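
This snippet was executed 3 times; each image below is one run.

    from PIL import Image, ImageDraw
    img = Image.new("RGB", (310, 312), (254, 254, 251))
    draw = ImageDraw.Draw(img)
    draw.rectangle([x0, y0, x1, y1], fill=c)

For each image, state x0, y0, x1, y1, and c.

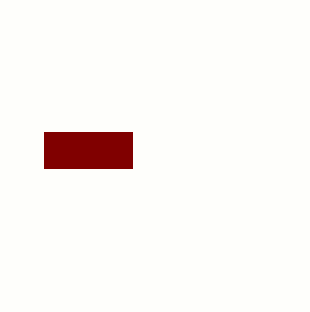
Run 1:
x0 = 44; y0 = 132; x1 = 132; y1 = 168; c = 'maroon'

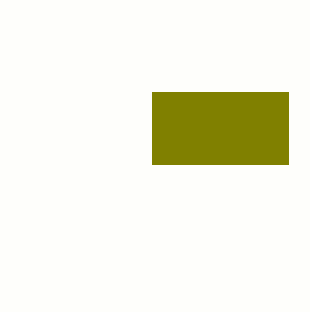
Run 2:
x0 = 152
y0 = 92
x1 = 288
y1 = 164
c = 'olive'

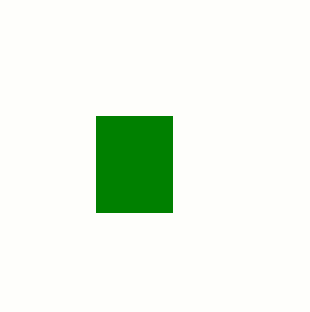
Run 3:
x0 = 96; y0 = 116; x1 = 172; y1 = 212; c = 'green'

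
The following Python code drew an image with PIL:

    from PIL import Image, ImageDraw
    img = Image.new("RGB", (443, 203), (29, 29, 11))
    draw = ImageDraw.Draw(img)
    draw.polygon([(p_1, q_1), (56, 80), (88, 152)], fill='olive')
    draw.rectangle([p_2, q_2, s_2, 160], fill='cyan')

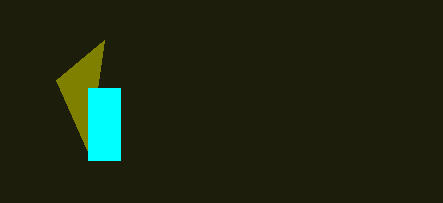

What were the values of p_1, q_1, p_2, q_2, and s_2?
p_1 = 104; q_1 = 40; p_2 = 88; q_2 = 88; s_2 = 120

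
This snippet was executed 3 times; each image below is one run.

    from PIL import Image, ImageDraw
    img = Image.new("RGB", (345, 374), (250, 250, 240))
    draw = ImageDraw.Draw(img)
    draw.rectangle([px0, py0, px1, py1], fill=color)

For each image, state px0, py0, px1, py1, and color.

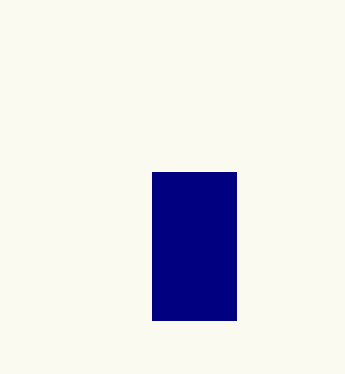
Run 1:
px0 = 152
py0 = 172
px1 = 236
py1 = 320
color = 'navy'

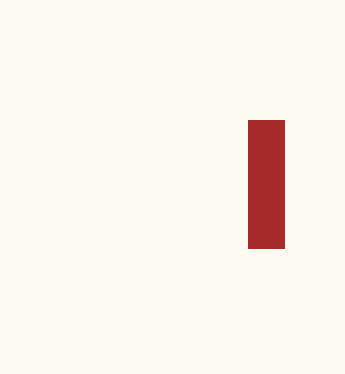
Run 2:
px0 = 248
py0 = 120
px1 = 284
py1 = 248
color = 'brown'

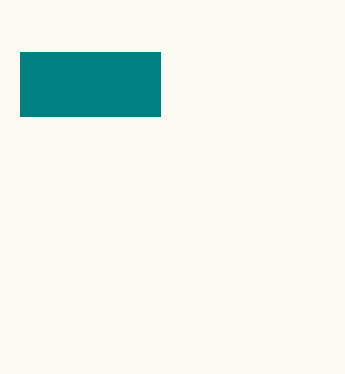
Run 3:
px0 = 20
py0 = 52
px1 = 160
py1 = 116
color = 'teal'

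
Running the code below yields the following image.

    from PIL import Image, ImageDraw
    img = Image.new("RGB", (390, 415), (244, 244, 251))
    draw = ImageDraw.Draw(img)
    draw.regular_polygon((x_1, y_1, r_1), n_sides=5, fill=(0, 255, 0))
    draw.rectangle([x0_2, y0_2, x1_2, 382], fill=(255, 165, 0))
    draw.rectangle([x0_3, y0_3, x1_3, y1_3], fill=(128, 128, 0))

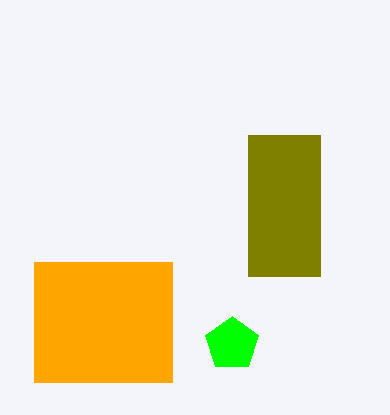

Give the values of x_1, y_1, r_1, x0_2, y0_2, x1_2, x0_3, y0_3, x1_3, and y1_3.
x_1 = 232
y_1 = 344
r_1 = 28
x0_2 = 34
y0_2 = 262
x1_2 = 172
x0_3 = 248
y0_3 = 135
x1_3 = 320
y1_3 = 276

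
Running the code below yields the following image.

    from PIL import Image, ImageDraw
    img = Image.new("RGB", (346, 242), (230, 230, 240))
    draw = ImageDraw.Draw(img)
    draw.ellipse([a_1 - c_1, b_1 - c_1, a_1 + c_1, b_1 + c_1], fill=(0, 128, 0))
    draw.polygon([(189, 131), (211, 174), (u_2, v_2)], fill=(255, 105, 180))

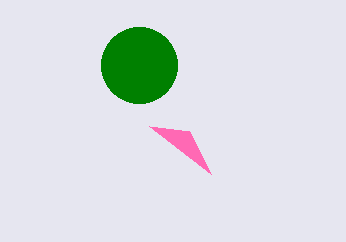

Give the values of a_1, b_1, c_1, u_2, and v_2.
a_1 = 139
b_1 = 65
c_1 = 38
u_2 = 149
v_2 = 126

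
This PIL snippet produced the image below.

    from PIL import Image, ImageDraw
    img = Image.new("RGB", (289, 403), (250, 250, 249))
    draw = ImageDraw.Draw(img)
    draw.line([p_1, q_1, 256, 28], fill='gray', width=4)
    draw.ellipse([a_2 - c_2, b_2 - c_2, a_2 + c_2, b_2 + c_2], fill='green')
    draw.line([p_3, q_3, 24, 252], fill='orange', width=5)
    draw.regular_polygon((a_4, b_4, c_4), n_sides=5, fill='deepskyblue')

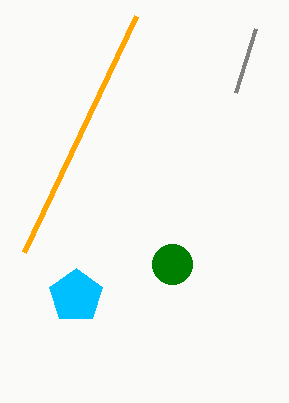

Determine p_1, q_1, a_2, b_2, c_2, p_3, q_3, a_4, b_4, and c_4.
p_1 = 236
q_1 = 92
a_2 = 172
b_2 = 264
c_2 = 20
p_3 = 136
q_3 = 16
a_4 = 76
b_4 = 296
c_4 = 28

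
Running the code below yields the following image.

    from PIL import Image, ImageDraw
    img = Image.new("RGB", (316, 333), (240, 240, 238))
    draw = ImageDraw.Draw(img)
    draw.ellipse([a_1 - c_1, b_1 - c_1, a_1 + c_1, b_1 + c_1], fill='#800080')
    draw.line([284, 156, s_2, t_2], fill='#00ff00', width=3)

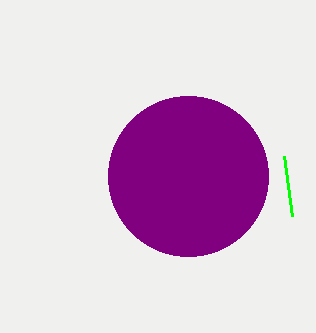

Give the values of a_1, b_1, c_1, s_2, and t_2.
a_1 = 188; b_1 = 176; c_1 = 80; s_2 = 292; t_2 = 216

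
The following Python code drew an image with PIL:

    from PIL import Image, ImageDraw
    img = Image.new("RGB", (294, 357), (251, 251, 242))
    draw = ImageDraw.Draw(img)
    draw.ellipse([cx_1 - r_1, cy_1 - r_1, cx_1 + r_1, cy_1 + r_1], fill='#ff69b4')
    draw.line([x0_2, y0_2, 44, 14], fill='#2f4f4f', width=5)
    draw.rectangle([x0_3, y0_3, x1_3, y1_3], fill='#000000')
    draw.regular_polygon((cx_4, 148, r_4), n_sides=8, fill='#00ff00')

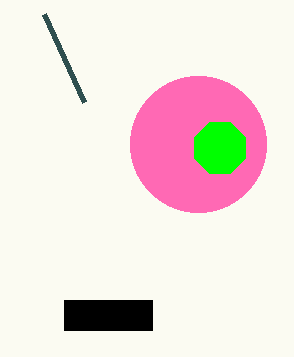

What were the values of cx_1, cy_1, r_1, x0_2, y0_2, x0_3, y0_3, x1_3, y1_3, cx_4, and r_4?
cx_1 = 198, cy_1 = 144, r_1 = 68, x0_2 = 84, y0_2 = 102, x0_3 = 64, y0_3 = 300, x1_3 = 152, y1_3 = 330, cx_4 = 220, r_4 = 28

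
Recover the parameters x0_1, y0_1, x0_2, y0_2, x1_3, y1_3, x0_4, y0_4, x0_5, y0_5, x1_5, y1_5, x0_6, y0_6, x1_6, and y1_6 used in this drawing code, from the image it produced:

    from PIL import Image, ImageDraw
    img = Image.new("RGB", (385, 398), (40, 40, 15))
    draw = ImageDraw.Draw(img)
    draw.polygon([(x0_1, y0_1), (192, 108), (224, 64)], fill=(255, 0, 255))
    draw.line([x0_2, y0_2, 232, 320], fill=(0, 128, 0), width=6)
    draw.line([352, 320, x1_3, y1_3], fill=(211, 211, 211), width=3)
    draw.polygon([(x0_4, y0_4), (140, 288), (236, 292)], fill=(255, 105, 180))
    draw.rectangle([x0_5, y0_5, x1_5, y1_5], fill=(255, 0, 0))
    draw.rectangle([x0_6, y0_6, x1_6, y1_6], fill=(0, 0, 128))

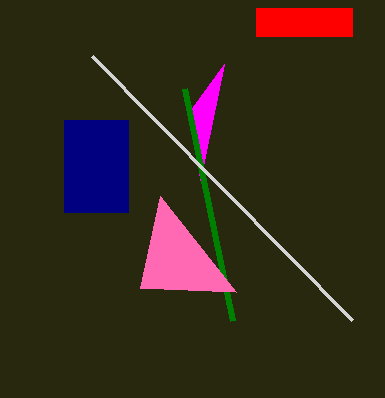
x0_1 = 200
y0_1 = 180
x0_2 = 184
y0_2 = 88
x1_3 = 92
y1_3 = 56
x0_4 = 160
y0_4 = 196
x0_5 = 256
y0_5 = 8
x1_5 = 352
y1_5 = 36
x0_6 = 64
y0_6 = 120
x1_6 = 128
y1_6 = 212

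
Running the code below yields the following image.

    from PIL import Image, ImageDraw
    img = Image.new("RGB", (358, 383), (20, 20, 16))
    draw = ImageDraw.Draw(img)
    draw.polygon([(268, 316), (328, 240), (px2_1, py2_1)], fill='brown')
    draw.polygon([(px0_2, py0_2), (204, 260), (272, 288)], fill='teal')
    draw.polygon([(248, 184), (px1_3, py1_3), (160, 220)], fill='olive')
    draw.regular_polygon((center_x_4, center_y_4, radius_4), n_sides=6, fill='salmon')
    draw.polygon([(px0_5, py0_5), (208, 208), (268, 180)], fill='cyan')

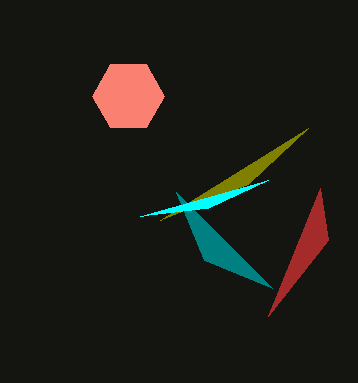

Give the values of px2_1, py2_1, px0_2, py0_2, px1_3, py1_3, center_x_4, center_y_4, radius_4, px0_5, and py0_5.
px2_1 = 320
py2_1 = 188
px0_2 = 176
py0_2 = 192
px1_3 = 308
py1_3 = 128
center_x_4 = 128
center_y_4 = 96
radius_4 = 36
px0_5 = 140
py0_5 = 216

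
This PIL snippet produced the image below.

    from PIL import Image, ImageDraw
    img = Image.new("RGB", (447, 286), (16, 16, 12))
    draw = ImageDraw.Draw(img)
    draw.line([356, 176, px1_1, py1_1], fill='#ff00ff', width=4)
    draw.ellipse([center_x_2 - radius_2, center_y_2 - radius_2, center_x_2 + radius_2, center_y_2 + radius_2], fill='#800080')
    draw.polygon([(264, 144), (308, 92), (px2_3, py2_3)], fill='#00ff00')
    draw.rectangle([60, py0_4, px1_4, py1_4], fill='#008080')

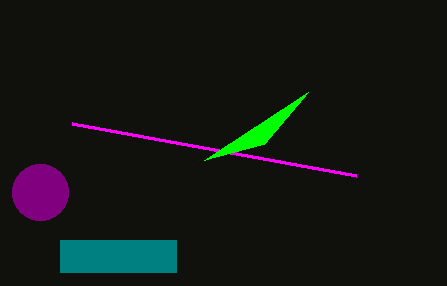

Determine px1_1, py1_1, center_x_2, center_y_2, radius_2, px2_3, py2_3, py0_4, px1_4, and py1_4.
px1_1 = 72, py1_1 = 124, center_x_2 = 40, center_y_2 = 192, radius_2 = 28, px2_3 = 204, py2_3 = 160, py0_4 = 240, px1_4 = 176, py1_4 = 272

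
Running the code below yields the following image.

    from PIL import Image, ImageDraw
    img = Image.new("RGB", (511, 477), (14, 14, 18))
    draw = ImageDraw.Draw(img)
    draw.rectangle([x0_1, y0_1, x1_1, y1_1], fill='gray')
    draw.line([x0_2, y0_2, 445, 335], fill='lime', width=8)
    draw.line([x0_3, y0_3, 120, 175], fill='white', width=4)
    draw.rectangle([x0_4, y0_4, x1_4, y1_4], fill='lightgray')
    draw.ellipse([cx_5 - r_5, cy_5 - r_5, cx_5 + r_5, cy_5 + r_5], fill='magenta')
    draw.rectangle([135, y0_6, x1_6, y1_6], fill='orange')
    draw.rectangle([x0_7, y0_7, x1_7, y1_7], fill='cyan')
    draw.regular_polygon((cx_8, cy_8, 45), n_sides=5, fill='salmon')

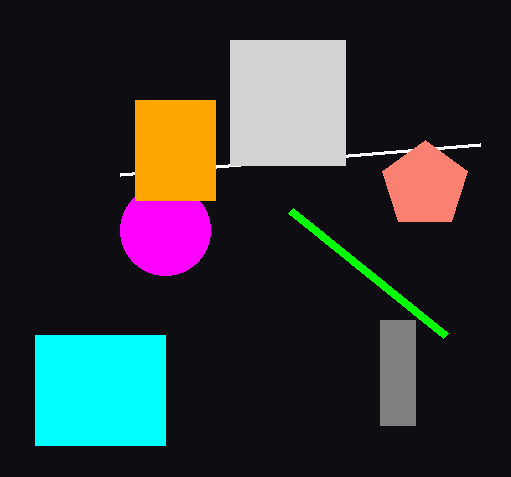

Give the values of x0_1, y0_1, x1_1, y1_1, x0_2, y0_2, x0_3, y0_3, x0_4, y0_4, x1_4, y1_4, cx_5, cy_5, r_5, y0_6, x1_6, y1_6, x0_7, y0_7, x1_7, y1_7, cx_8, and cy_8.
x0_1 = 380; y0_1 = 320; x1_1 = 415; y1_1 = 425; x0_2 = 290; y0_2 = 210; x0_3 = 480; y0_3 = 145; x0_4 = 230; y0_4 = 40; x1_4 = 345; y1_4 = 165; cx_5 = 165; cy_5 = 230; r_5 = 45; y0_6 = 100; x1_6 = 215; y1_6 = 200; x0_7 = 35; y0_7 = 335; x1_7 = 165; y1_7 = 445; cx_8 = 425; cy_8 = 185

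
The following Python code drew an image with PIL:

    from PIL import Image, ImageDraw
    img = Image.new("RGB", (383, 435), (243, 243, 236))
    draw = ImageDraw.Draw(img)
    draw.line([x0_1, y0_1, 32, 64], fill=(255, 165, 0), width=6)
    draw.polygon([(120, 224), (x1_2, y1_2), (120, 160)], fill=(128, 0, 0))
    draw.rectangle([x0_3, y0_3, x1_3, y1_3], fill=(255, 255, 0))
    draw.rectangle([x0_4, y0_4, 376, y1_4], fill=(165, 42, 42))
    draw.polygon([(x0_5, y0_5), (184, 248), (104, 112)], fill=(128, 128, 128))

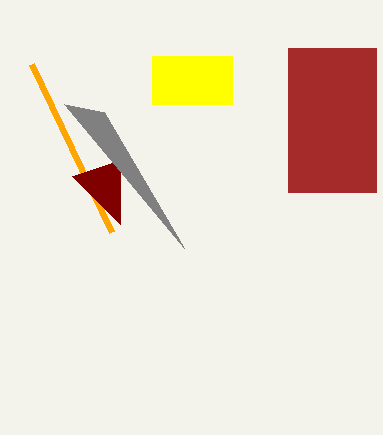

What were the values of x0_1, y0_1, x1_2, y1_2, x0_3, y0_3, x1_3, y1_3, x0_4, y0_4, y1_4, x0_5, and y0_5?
x0_1 = 112; y0_1 = 232; x1_2 = 72; y1_2 = 176; x0_3 = 152; y0_3 = 56; x1_3 = 232; y1_3 = 104; x0_4 = 288; y0_4 = 48; y1_4 = 192; x0_5 = 64; y0_5 = 104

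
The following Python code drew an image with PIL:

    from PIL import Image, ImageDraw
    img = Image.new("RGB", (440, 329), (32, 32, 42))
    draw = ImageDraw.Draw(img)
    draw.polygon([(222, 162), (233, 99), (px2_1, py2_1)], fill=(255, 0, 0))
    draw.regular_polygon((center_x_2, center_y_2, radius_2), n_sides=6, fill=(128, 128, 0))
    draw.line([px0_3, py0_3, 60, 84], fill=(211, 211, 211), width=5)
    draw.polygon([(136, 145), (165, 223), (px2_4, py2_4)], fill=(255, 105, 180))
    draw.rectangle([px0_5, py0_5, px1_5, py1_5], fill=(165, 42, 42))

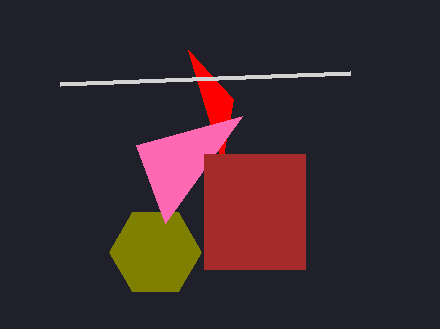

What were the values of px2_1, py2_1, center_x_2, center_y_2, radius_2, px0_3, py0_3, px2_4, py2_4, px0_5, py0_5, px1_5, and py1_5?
px2_1 = 188; py2_1 = 50; center_x_2 = 155; center_y_2 = 252; radius_2 = 46; px0_3 = 350; py0_3 = 73; px2_4 = 242; py2_4 = 116; px0_5 = 204; py0_5 = 154; px1_5 = 305; py1_5 = 269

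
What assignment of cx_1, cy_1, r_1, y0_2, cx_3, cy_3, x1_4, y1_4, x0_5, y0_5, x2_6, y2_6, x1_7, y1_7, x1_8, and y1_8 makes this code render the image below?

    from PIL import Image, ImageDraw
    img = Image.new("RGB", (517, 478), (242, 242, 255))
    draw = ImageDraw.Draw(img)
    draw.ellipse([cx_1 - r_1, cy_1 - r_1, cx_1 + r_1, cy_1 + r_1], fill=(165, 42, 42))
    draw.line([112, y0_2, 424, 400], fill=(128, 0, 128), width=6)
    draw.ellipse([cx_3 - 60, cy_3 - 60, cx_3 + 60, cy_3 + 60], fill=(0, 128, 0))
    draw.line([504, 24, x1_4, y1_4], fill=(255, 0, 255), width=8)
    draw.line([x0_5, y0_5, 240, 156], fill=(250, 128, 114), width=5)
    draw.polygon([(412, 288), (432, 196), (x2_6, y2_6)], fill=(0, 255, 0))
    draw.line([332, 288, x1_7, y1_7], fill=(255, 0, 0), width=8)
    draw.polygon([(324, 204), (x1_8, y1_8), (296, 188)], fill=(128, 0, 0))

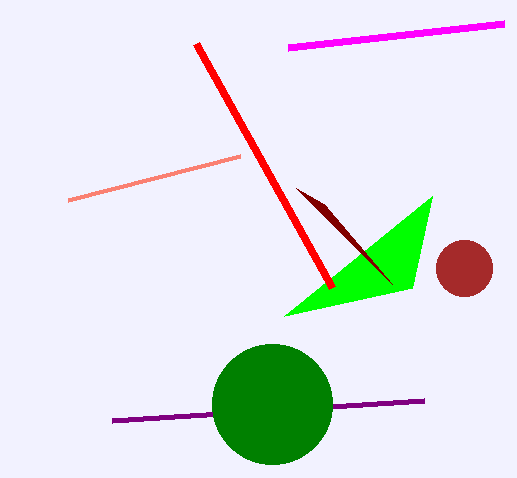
cx_1 = 464, cy_1 = 268, r_1 = 28, y0_2 = 420, cx_3 = 272, cy_3 = 404, x1_4 = 288, y1_4 = 48, x0_5 = 68, y0_5 = 200, x2_6 = 284, y2_6 = 316, x1_7 = 196, y1_7 = 44, x1_8 = 392, y1_8 = 284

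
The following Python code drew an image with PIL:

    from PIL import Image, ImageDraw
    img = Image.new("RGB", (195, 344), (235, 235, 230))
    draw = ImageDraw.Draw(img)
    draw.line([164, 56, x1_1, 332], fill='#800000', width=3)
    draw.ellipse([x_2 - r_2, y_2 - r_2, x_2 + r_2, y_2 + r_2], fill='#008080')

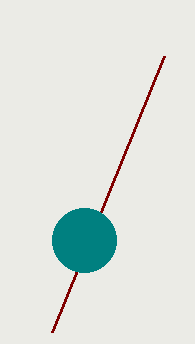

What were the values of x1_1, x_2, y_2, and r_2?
x1_1 = 52
x_2 = 84
y_2 = 240
r_2 = 32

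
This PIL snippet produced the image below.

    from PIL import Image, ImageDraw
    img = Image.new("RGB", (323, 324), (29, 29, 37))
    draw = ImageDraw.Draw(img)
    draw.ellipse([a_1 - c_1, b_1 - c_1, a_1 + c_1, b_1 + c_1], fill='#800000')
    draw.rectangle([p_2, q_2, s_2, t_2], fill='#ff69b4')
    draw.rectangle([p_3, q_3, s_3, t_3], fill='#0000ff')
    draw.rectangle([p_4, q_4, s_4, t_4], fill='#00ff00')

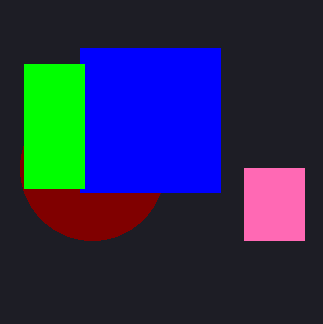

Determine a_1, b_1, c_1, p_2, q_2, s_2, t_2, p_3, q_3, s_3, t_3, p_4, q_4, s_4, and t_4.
a_1 = 92; b_1 = 168; c_1 = 72; p_2 = 244; q_2 = 168; s_2 = 304; t_2 = 240; p_3 = 80; q_3 = 48; s_3 = 220; t_3 = 192; p_4 = 24; q_4 = 64; s_4 = 84; t_4 = 188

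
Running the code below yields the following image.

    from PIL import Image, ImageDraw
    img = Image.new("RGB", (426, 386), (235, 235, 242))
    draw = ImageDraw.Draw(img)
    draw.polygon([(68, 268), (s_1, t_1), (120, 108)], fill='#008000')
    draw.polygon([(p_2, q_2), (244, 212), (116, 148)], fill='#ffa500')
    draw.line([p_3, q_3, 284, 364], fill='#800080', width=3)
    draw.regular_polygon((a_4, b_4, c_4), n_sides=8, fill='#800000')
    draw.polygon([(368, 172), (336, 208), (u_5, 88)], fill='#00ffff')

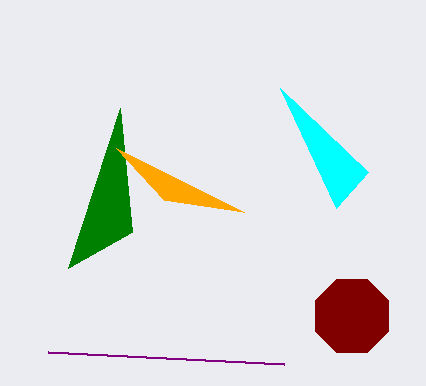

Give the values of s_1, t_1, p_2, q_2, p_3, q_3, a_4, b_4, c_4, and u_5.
s_1 = 132, t_1 = 232, p_2 = 164, q_2 = 200, p_3 = 48, q_3 = 352, a_4 = 352, b_4 = 316, c_4 = 40, u_5 = 280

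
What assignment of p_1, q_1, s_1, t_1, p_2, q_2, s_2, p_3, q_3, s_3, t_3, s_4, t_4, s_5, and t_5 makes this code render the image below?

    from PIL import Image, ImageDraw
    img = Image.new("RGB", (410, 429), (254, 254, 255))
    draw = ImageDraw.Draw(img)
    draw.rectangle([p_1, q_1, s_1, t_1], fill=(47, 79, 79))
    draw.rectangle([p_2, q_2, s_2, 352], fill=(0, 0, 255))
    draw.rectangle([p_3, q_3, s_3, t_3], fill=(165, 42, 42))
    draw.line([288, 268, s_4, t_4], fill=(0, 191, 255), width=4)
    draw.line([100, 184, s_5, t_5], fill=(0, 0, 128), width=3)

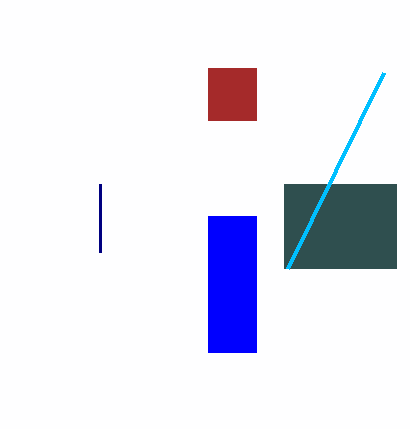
p_1 = 284; q_1 = 184; s_1 = 396; t_1 = 268; p_2 = 208; q_2 = 216; s_2 = 256; p_3 = 208; q_3 = 68; s_3 = 256; t_3 = 120; s_4 = 384; t_4 = 72; s_5 = 100; t_5 = 252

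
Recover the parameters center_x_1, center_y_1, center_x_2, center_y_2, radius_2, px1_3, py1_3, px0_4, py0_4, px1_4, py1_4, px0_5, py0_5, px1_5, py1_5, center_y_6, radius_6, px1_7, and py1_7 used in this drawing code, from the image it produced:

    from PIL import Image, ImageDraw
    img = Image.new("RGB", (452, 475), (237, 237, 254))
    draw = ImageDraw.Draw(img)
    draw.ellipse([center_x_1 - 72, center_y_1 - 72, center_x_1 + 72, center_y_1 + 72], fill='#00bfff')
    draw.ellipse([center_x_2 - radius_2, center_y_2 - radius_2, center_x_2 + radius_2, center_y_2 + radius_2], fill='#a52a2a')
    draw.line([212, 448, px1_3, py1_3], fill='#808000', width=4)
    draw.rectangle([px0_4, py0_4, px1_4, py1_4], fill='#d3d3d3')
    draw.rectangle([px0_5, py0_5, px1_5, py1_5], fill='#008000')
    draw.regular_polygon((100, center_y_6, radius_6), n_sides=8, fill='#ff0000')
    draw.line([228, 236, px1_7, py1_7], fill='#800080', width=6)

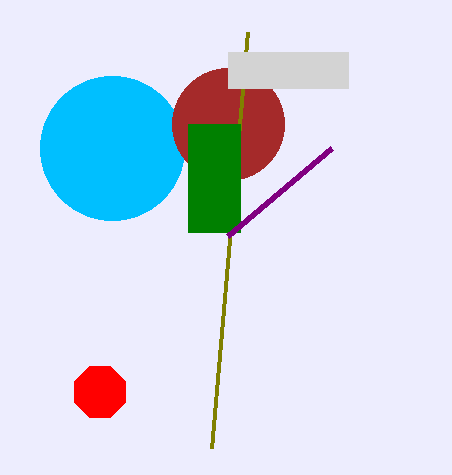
center_x_1 = 112
center_y_1 = 148
center_x_2 = 228
center_y_2 = 124
radius_2 = 56
px1_3 = 248
py1_3 = 32
px0_4 = 228
py0_4 = 52
px1_4 = 348
py1_4 = 88
px0_5 = 188
py0_5 = 124
px1_5 = 240
py1_5 = 232
center_y_6 = 392
radius_6 = 28
px1_7 = 332
py1_7 = 148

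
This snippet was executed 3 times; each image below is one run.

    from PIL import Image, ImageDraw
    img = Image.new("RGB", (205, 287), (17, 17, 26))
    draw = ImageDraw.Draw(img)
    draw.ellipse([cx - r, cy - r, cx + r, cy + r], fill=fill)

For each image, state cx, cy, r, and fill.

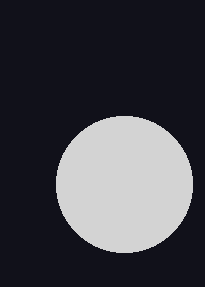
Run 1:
cx = 124, cy = 184, r = 68, fill = 'lightgray'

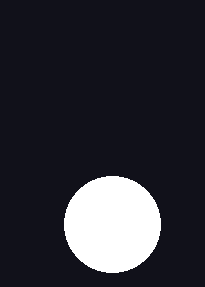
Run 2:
cx = 112, cy = 224, r = 48, fill = 'white'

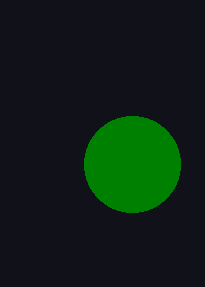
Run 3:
cx = 132, cy = 164, r = 48, fill = 'green'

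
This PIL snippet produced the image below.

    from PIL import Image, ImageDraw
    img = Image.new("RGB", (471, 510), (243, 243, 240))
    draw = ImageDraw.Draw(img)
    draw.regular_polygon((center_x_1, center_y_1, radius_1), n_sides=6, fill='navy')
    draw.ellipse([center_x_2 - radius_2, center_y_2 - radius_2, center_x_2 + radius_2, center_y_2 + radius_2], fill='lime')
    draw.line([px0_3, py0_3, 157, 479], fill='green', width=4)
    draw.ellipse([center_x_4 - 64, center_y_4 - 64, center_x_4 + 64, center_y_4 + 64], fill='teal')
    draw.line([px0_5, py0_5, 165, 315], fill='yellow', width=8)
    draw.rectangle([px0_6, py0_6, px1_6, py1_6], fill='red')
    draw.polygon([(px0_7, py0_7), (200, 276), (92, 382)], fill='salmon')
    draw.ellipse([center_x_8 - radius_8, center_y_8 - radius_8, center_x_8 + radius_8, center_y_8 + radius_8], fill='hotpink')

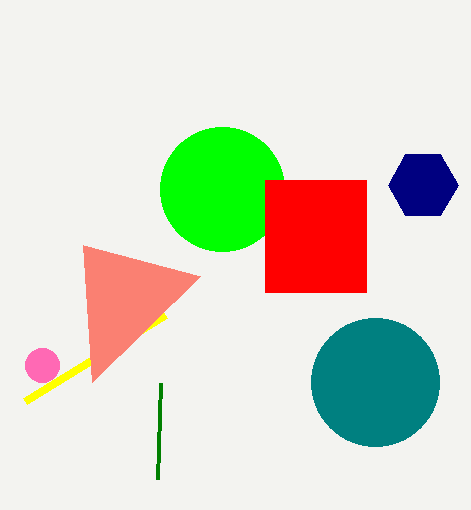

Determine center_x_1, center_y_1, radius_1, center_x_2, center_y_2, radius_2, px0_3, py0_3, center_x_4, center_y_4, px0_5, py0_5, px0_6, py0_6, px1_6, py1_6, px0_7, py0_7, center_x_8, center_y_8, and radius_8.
center_x_1 = 423
center_y_1 = 185
radius_1 = 35
center_x_2 = 222
center_y_2 = 189
radius_2 = 62
px0_3 = 160
py0_3 = 383
center_x_4 = 375
center_y_4 = 382
px0_5 = 25
py0_5 = 401
px0_6 = 265
py0_6 = 180
px1_6 = 366
py1_6 = 292
px0_7 = 83
py0_7 = 245
center_x_8 = 42
center_y_8 = 365
radius_8 = 17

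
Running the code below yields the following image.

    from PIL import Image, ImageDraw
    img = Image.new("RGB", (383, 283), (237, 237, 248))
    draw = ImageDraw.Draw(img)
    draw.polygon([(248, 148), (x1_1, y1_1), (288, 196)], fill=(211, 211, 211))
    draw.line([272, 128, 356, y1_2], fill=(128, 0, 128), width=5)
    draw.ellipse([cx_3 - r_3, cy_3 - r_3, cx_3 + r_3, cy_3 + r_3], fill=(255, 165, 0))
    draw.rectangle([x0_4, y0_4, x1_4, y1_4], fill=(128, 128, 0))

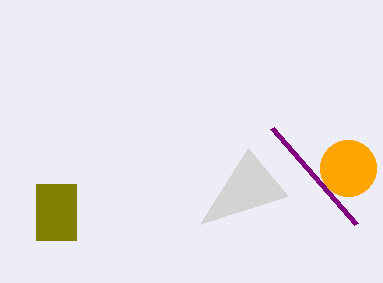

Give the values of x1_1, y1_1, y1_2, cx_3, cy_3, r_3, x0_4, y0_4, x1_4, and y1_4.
x1_1 = 200, y1_1 = 224, y1_2 = 224, cx_3 = 348, cy_3 = 168, r_3 = 28, x0_4 = 36, y0_4 = 184, x1_4 = 76, y1_4 = 240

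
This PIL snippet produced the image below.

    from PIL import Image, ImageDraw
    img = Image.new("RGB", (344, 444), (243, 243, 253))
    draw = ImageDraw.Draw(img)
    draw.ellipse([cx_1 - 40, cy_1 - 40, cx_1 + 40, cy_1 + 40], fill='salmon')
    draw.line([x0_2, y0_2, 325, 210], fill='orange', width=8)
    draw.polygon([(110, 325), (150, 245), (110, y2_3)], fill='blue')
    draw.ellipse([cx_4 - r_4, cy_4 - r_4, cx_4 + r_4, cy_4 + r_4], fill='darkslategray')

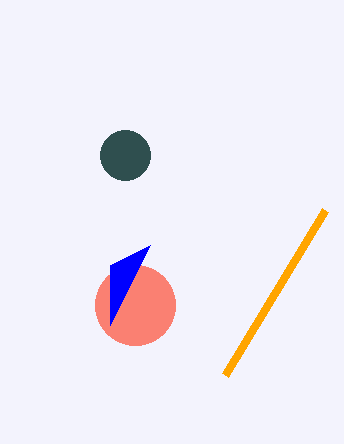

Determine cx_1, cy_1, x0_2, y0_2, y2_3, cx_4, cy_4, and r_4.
cx_1 = 135, cy_1 = 305, x0_2 = 225, y0_2 = 375, y2_3 = 265, cx_4 = 125, cy_4 = 155, r_4 = 25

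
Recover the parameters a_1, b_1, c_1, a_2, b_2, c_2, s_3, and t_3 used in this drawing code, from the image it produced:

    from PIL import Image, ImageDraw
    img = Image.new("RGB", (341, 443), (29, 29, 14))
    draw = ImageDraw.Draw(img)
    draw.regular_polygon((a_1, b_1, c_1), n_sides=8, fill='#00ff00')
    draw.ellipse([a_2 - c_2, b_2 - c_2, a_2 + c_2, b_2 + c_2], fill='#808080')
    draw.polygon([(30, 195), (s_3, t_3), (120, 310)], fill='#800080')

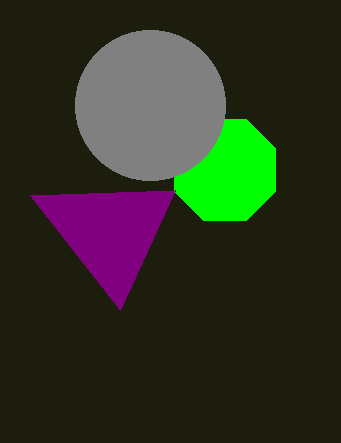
a_1 = 225
b_1 = 170
c_1 = 55
a_2 = 150
b_2 = 105
c_2 = 75
s_3 = 175
t_3 = 190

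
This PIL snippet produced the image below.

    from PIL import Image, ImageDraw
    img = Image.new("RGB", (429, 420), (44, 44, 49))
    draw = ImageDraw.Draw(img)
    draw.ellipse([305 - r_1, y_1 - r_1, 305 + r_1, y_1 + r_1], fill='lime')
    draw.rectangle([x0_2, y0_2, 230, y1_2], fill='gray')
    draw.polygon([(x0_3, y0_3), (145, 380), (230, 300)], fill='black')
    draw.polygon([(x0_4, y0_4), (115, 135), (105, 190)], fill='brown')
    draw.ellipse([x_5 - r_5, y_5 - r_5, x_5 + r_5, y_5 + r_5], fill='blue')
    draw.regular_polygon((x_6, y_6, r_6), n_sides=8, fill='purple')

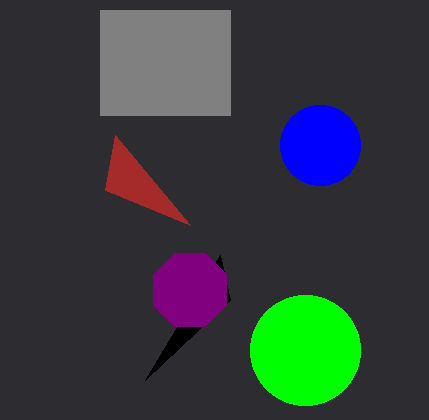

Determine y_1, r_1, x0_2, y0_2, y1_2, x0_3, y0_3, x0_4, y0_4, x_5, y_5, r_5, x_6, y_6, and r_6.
y_1 = 350; r_1 = 55; x0_2 = 100; y0_2 = 10; y1_2 = 115; x0_3 = 220; y0_3 = 255; x0_4 = 190; y0_4 = 225; x_5 = 320; y_5 = 145; r_5 = 40; x_6 = 190; y_6 = 290; r_6 = 40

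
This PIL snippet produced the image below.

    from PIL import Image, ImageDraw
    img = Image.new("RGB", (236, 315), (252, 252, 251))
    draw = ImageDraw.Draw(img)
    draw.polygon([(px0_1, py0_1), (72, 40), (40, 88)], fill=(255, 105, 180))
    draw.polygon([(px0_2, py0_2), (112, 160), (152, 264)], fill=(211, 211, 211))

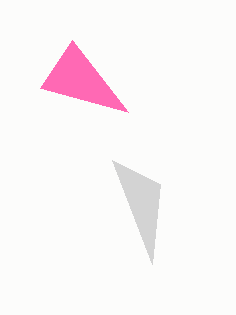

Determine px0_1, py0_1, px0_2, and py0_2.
px0_1 = 128
py0_1 = 112
px0_2 = 160
py0_2 = 184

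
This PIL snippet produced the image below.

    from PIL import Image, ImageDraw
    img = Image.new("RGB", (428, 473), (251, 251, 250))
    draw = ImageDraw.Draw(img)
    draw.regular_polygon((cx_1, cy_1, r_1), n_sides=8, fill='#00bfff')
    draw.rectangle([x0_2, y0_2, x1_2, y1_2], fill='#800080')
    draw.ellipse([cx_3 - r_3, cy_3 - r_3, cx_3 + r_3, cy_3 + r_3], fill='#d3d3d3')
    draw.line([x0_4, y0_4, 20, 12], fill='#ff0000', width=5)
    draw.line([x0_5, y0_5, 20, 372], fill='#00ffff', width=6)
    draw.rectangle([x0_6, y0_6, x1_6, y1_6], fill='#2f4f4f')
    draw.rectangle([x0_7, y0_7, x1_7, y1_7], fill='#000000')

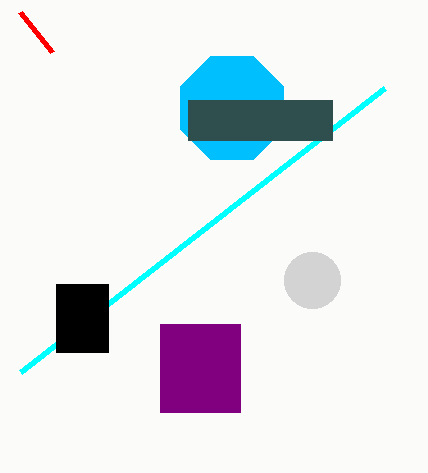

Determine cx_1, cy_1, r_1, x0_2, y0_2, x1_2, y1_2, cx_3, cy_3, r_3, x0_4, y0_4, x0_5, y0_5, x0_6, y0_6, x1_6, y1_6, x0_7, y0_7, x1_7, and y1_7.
cx_1 = 232, cy_1 = 108, r_1 = 56, x0_2 = 160, y0_2 = 324, x1_2 = 240, y1_2 = 412, cx_3 = 312, cy_3 = 280, r_3 = 28, x0_4 = 52, y0_4 = 52, x0_5 = 384, y0_5 = 88, x0_6 = 188, y0_6 = 100, x1_6 = 332, y1_6 = 140, x0_7 = 56, y0_7 = 284, x1_7 = 108, y1_7 = 352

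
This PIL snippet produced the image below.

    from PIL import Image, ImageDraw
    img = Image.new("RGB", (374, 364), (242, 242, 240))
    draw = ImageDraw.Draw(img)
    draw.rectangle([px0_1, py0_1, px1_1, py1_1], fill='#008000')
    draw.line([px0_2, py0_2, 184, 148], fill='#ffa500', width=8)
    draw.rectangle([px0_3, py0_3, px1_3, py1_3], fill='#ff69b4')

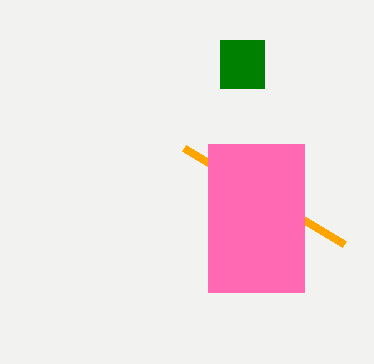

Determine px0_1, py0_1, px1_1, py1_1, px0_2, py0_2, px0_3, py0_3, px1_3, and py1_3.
px0_1 = 220; py0_1 = 40; px1_1 = 264; py1_1 = 88; px0_2 = 344; py0_2 = 244; px0_3 = 208; py0_3 = 144; px1_3 = 304; py1_3 = 292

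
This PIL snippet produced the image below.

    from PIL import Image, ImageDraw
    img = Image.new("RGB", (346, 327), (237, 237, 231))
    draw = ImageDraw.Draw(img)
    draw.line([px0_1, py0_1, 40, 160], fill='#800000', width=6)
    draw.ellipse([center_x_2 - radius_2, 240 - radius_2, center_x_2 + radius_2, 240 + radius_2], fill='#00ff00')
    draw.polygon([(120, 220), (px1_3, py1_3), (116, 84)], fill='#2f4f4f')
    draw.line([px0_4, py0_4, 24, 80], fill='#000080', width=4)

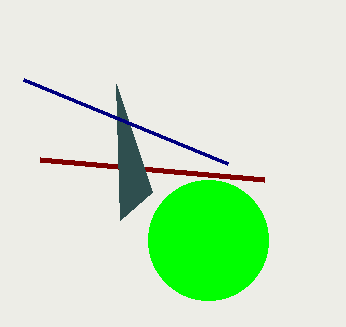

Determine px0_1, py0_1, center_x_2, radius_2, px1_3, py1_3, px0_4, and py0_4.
px0_1 = 264
py0_1 = 180
center_x_2 = 208
radius_2 = 60
px1_3 = 152
py1_3 = 192
px0_4 = 228
py0_4 = 164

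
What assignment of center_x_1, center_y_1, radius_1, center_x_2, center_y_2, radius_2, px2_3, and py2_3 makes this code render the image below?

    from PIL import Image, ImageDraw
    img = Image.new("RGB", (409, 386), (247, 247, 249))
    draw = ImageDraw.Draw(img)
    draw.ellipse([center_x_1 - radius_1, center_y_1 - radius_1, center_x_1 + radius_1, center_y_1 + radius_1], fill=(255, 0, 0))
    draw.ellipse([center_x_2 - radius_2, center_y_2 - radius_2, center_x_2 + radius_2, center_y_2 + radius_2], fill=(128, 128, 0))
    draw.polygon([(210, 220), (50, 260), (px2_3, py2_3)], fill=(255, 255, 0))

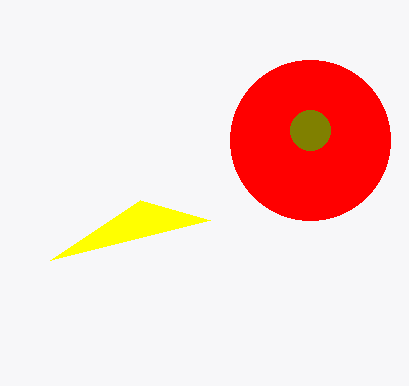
center_x_1 = 310; center_y_1 = 140; radius_1 = 80; center_x_2 = 310; center_y_2 = 130; radius_2 = 20; px2_3 = 140; py2_3 = 200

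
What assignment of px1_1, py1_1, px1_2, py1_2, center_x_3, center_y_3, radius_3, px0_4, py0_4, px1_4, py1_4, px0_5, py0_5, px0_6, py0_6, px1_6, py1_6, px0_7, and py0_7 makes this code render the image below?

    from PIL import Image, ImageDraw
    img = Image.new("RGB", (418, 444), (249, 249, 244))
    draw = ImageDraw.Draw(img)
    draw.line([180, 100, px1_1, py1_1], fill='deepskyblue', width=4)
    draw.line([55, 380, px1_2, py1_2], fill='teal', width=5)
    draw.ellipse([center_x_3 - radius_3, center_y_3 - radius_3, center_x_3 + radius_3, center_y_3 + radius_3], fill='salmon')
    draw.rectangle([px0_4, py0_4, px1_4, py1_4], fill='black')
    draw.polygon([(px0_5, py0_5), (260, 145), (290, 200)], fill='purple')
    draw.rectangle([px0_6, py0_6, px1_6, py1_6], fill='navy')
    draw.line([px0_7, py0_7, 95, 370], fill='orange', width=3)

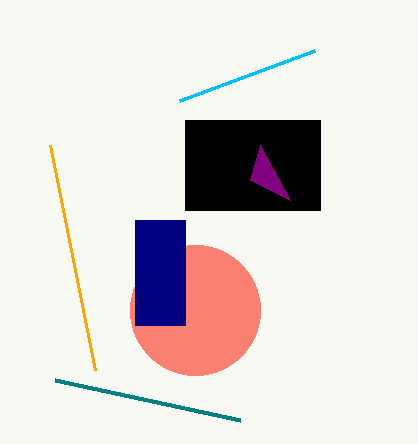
px1_1 = 315
py1_1 = 50
px1_2 = 240
py1_2 = 420
center_x_3 = 195
center_y_3 = 310
radius_3 = 65
px0_4 = 185
py0_4 = 120
px1_4 = 320
py1_4 = 210
px0_5 = 250
py0_5 = 180
px0_6 = 135
py0_6 = 220
px1_6 = 185
py1_6 = 325
px0_7 = 50
py0_7 = 145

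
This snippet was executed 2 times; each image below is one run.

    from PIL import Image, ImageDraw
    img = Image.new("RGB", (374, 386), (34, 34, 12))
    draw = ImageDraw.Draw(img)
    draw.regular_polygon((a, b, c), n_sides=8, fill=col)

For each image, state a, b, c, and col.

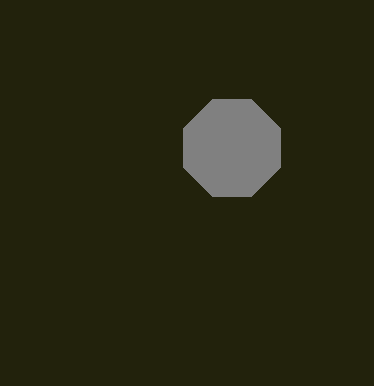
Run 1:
a = 232, b = 148, c = 52, col = 'gray'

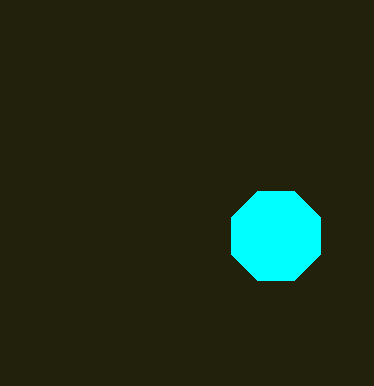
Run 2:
a = 276; b = 236; c = 48; col = 'cyan'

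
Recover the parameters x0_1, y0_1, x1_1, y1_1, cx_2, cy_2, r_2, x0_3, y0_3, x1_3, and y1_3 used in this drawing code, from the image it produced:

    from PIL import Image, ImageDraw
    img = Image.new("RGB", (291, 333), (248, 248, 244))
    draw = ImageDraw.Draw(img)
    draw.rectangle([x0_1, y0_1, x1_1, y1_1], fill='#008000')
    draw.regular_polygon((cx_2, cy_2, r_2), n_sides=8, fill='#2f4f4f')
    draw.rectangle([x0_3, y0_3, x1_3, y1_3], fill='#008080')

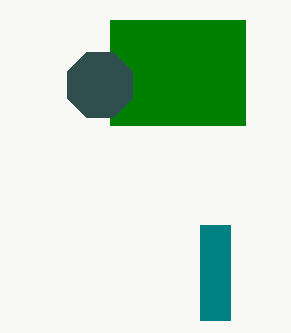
x0_1 = 110, y0_1 = 20, x1_1 = 245, y1_1 = 125, cx_2 = 100, cy_2 = 85, r_2 = 35, x0_3 = 200, y0_3 = 225, x1_3 = 230, y1_3 = 320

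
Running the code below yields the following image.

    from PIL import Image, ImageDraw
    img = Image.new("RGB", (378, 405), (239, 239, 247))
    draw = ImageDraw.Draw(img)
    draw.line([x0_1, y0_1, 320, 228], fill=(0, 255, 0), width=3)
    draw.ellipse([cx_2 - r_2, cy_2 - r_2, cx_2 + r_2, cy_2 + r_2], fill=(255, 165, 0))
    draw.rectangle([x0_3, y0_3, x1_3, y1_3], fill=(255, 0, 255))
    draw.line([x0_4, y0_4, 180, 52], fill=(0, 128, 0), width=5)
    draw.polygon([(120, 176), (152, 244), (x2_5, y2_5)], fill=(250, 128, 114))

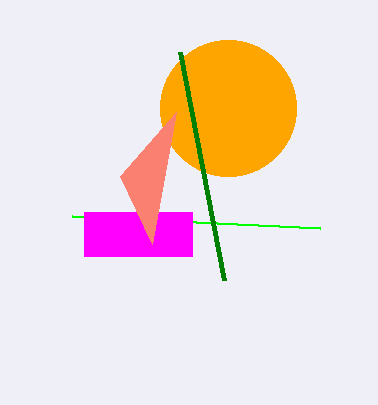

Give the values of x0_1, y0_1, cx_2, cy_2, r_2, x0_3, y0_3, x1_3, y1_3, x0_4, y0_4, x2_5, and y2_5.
x0_1 = 72, y0_1 = 216, cx_2 = 228, cy_2 = 108, r_2 = 68, x0_3 = 84, y0_3 = 212, x1_3 = 192, y1_3 = 256, x0_4 = 224, y0_4 = 280, x2_5 = 176, y2_5 = 112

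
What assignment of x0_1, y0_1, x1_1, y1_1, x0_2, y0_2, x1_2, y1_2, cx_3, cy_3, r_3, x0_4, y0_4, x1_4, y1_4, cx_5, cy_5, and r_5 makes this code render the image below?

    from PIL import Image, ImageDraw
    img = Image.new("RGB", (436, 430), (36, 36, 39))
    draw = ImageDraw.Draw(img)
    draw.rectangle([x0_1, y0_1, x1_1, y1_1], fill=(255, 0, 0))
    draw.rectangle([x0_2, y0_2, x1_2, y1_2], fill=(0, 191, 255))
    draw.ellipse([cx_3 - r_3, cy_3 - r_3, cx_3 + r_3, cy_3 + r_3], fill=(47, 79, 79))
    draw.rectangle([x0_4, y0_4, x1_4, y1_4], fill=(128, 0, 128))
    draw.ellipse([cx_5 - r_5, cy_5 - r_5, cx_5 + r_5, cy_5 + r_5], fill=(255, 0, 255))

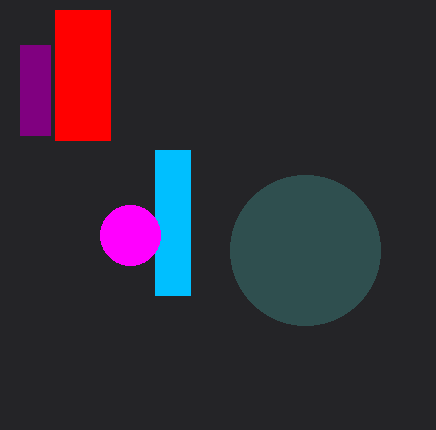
x0_1 = 55
y0_1 = 10
x1_1 = 110
y1_1 = 140
x0_2 = 155
y0_2 = 150
x1_2 = 190
y1_2 = 295
cx_3 = 305
cy_3 = 250
r_3 = 75
x0_4 = 20
y0_4 = 45
x1_4 = 50
y1_4 = 135
cx_5 = 130
cy_5 = 235
r_5 = 30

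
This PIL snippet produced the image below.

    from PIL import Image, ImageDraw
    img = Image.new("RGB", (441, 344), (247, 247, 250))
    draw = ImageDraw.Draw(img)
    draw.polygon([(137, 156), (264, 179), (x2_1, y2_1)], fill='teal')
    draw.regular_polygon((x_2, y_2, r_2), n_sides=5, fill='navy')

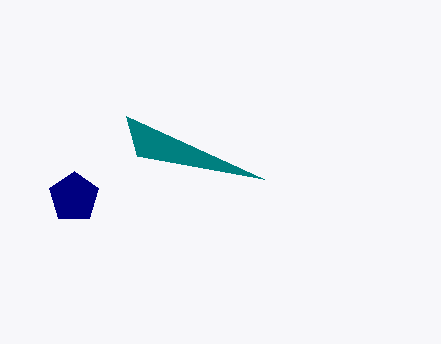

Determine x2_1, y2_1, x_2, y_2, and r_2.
x2_1 = 126
y2_1 = 116
x_2 = 74
y_2 = 197
r_2 = 26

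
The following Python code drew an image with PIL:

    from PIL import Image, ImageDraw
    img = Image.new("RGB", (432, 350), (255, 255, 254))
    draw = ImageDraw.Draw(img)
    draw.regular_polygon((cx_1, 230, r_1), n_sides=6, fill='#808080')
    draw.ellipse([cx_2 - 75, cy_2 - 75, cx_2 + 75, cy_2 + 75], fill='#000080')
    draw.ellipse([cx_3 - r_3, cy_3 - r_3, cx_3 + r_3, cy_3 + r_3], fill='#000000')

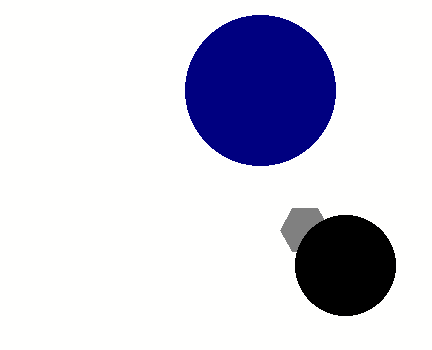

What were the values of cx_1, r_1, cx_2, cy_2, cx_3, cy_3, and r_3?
cx_1 = 305, r_1 = 25, cx_2 = 260, cy_2 = 90, cx_3 = 345, cy_3 = 265, r_3 = 50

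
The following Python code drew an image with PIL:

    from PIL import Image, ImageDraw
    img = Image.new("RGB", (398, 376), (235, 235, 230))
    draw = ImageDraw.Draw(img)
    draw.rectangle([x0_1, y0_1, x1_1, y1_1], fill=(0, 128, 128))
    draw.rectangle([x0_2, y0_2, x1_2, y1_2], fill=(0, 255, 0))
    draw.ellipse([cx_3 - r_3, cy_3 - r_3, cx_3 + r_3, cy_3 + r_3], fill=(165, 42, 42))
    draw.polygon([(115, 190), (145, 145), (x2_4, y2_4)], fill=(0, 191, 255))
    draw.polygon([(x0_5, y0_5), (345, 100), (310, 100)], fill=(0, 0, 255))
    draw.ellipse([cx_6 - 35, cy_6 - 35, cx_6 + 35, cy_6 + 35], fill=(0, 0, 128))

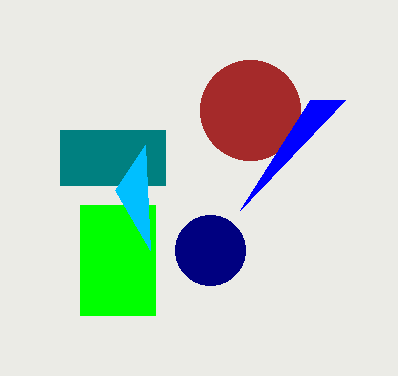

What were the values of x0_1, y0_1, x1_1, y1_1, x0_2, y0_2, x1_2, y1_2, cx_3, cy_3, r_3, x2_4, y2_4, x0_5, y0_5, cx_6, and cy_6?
x0_1 = 60; y0_1 = 130; x1_1 = 165; y1_1 = 185; x0_2 = 80; y0_2 = 205; x1_2 = 155; y1_2 = 315; cx_3 = 250; cy_3 = 110; r_3 = 50; x2_4 = 150; y2_4 = 250; x0_5 = 240; y0_5 = 210; cx_6 = 210; cy_6 = 250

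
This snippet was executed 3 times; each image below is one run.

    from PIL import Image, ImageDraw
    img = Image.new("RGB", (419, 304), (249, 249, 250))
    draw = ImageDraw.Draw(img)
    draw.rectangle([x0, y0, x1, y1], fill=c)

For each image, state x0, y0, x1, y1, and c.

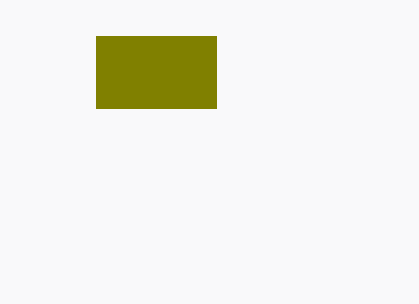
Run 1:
x0 = 96
y0 = 36
x1 = 216
y1 = 108
c = 'olive'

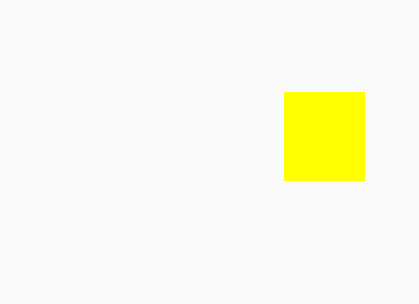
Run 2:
x0 = 284
y0 = 92
x1 = 364
y1 = 180
c = 'yellow'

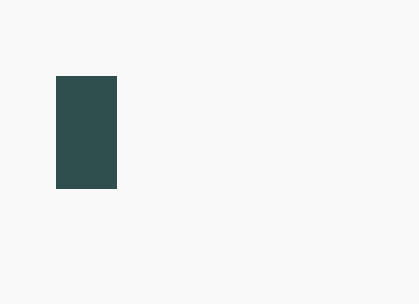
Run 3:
x0 = 56, y0 = 76, x1 = 116, y1 = 188, c = 'darkslategray'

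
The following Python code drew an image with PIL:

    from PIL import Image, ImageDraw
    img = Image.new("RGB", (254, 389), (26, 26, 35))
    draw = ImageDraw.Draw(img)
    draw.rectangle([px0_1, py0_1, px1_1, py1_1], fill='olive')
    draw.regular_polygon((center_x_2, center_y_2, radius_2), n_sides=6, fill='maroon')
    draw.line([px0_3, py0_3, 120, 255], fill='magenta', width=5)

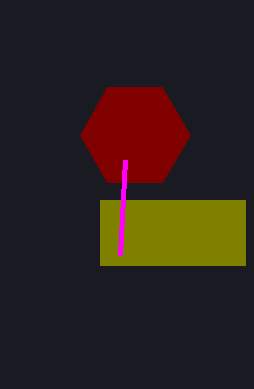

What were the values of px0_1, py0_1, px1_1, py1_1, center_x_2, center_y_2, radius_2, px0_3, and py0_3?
px0_1 = 100, py0_1 = 200, px1_1 = 245, py1_1 = 265, center_x_2 = 135, center_y_2 = 135, radius_2 = 55, px0_3 = 125, py0_3 = 160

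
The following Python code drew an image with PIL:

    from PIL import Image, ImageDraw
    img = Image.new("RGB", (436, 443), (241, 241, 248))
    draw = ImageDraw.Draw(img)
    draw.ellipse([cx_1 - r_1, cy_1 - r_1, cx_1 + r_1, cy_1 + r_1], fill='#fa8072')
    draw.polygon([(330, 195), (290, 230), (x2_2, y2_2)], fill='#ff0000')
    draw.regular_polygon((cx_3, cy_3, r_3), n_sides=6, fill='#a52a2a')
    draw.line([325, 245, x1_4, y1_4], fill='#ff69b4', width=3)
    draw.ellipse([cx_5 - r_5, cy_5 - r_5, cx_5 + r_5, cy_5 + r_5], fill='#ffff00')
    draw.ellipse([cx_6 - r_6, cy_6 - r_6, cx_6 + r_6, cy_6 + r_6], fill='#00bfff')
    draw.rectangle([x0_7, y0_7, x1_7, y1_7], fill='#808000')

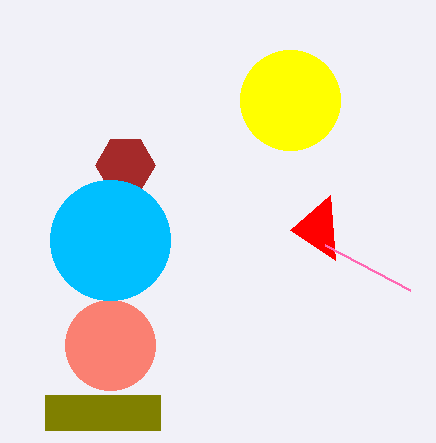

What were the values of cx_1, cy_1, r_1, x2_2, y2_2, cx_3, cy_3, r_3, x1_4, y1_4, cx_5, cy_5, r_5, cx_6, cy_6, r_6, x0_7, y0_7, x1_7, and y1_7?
cx_1 = 110
cy_1 = 345
r_1 = 45
x2_2 = 335
y2_2 = 260
cx_3 = 125
cy_3 = 165
r_3 = 30
x1_4 = 410
y1_4 = 290
cx_5 = 290
cy_5 = 100
r_5 = 50
cx_6 = 110
cy_6 = 240
r_6 = 60
x0_7 = 45
y0_7 = 395
x1_7 = 160
y1_7 = 430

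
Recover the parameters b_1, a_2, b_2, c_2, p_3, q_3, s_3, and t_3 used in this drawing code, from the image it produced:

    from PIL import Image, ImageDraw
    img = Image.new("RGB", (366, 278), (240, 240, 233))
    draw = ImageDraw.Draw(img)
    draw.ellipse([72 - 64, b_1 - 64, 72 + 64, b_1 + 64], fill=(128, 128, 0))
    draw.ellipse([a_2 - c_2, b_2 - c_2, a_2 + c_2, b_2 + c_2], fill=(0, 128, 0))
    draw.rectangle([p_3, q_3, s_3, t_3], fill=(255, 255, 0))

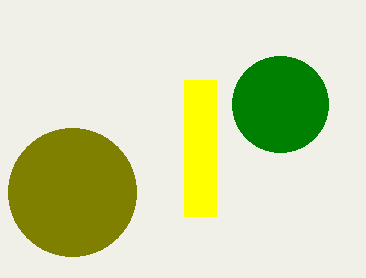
b_1 = 192
a_2 = 280
b_2 = 104
c_2 = 48
p_3 = 184
q_3 = 80
s_3 = 216
t_3 = 216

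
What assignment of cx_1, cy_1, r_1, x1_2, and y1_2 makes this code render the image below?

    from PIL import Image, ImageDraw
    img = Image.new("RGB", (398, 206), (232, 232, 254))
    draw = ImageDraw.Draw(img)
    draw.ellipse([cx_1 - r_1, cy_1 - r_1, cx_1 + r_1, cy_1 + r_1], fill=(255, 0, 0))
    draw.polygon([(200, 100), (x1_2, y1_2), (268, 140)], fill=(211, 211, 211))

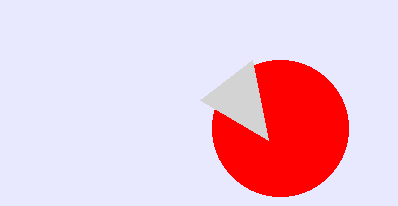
cx_1 = 280
cy_1 = 128
r_1 = 68
x1_2 = 252
y1_2 = 60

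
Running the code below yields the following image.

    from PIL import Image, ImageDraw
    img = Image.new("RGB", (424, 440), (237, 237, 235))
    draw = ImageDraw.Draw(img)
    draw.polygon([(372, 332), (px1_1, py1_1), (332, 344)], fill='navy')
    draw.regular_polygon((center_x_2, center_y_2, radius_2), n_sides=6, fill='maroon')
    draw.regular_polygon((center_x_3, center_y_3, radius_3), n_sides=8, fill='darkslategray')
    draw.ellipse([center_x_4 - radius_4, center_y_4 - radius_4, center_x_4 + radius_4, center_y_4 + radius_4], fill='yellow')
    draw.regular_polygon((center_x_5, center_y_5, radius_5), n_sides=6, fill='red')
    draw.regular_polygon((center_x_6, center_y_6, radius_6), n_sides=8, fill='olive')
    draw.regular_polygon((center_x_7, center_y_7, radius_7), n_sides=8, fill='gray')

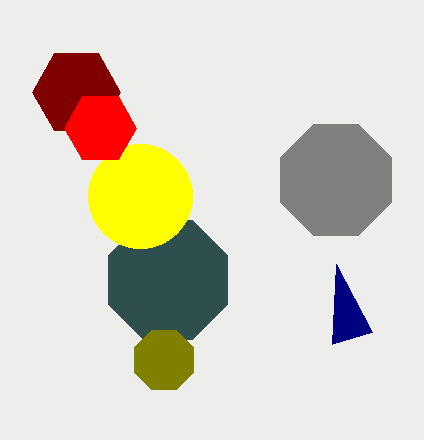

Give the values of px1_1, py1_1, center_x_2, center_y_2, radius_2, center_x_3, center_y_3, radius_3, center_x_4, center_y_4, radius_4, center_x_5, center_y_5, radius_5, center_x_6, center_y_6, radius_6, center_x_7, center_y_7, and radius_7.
px1_1 = 336, py1_1 = 264, center_x_2 = 76, center_y_2 = 92, radius_2 = 44, center_x_3 = 168, center_y_3 = 280, radius_3 = 64, center_x_4 = 140, center_y_4 = 196, radius_4 = 52, center_x_5 = 100, center_y_5 = 128, radius_5 = 36, center_x_6 = 164, center_y_6 = 360, radius_6 = 32, center_x_7 = 336, center_y_7 = 180, radius_7 = 60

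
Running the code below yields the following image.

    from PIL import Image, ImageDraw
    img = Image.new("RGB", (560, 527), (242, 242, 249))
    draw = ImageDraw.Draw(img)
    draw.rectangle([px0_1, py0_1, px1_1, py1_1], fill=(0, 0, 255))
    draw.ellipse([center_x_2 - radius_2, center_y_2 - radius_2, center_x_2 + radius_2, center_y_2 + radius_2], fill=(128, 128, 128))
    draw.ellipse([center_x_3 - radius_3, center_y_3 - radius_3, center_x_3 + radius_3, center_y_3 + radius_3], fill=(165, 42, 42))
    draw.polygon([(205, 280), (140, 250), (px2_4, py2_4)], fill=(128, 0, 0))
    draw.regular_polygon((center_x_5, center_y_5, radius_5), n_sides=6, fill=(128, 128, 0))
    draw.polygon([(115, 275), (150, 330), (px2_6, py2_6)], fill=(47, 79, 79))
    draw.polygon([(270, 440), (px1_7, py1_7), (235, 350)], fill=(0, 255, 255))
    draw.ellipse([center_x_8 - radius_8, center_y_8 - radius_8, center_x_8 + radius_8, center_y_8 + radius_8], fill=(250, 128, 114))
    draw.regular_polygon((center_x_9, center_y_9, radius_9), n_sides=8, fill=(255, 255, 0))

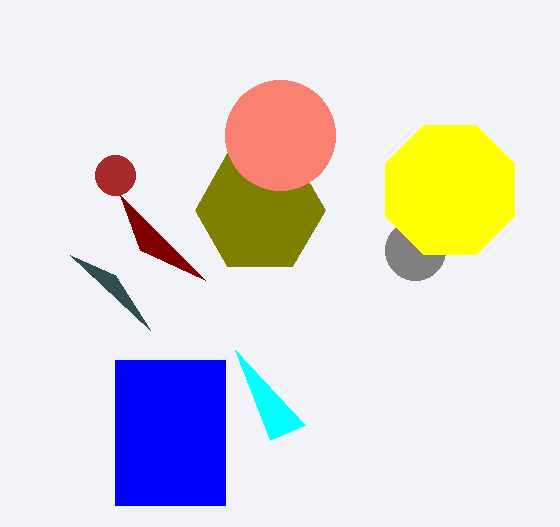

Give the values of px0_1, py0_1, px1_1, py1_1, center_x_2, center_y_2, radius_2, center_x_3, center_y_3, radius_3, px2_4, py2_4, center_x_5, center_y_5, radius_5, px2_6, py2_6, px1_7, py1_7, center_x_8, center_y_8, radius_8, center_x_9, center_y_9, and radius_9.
px0_1 = 115; py0_1 = 360; px1_1 = 225; py1_1 = 505; center_x_2 = 415; center_y_2 = 250; radius_2 = 30; center_x_3 = 115; center_y_3 = 175; radius_3 = 20; px2_4 = 120; py2_4 = 195; center_x_5 = 260; center_y_5 = 210; radius_5 = 65; px2_6 = 70; py2_6 = 255; px1_7 = 305; py1_7 = 425; center_x_8 = 280; center_y_8 = 135; radius_8 = 55; center_x_9 = 450; center_y_9 = 190; radius_9 = 70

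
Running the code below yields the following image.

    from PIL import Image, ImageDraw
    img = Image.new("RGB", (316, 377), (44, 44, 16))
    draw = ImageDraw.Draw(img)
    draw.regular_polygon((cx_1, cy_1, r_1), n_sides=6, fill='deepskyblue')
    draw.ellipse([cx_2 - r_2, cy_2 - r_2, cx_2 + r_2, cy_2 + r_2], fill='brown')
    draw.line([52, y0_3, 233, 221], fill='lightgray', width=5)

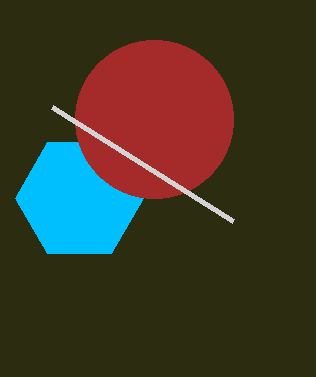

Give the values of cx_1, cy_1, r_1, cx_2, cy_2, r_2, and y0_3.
cx_1 = 79; cy_1 = 198; r_1 = 64; cx_2 = 154; cy_2 = 119; r_2 = 79; y0_3 = 107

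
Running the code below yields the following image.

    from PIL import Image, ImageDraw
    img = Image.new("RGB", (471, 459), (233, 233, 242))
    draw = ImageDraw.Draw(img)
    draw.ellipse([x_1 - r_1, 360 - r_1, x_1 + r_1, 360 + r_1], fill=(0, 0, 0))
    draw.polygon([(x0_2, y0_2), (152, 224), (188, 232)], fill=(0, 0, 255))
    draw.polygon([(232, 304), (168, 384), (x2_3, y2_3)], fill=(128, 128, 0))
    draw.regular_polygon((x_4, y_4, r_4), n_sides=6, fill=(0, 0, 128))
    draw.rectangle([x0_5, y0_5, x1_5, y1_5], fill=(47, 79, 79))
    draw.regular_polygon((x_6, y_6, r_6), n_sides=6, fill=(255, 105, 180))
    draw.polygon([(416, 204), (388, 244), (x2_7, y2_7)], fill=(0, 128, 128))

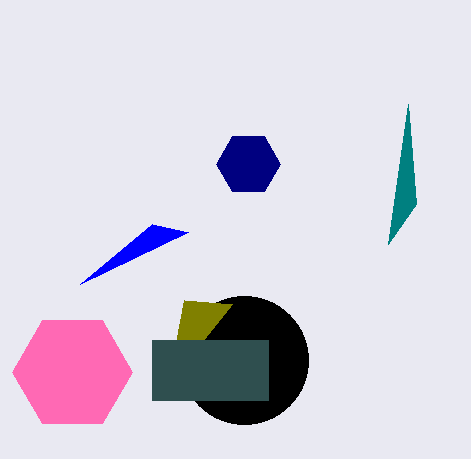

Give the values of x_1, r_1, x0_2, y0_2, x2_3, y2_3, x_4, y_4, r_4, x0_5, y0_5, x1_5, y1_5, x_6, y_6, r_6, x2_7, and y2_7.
x_1 = 244
r_1 = 64
x0_2 = 80
y0_2 = 284
x2_3 = 184
y2_3 = 300
x_4 = 248
y_4 = 164
r_4 = 32
x0_5 = 152
y0_5 = 340
x1_5 = 268
y1_5 = 400
x_6 = 72
y_6 = 372
r_6 = 60
x2_7 = 408
y2_7 = 104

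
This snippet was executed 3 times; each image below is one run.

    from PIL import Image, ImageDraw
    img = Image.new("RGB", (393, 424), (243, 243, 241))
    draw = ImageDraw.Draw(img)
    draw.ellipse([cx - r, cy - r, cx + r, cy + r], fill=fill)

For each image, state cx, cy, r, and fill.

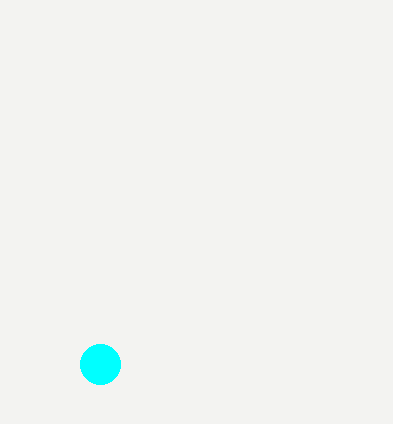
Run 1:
cx = 100, cy = 364, r = 20, fill = 'cyan'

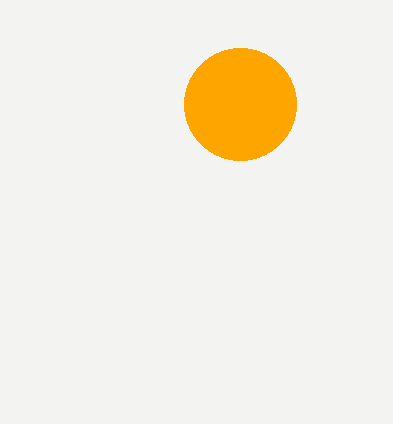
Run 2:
cx = 240, cy = 104, r = 56, fill = 'orange'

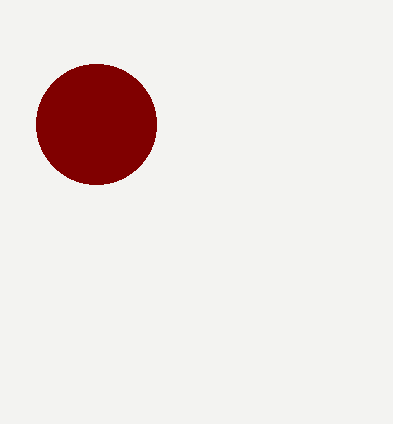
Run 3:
cx = 96; cy = 124; r = 60; fill = 'maroon'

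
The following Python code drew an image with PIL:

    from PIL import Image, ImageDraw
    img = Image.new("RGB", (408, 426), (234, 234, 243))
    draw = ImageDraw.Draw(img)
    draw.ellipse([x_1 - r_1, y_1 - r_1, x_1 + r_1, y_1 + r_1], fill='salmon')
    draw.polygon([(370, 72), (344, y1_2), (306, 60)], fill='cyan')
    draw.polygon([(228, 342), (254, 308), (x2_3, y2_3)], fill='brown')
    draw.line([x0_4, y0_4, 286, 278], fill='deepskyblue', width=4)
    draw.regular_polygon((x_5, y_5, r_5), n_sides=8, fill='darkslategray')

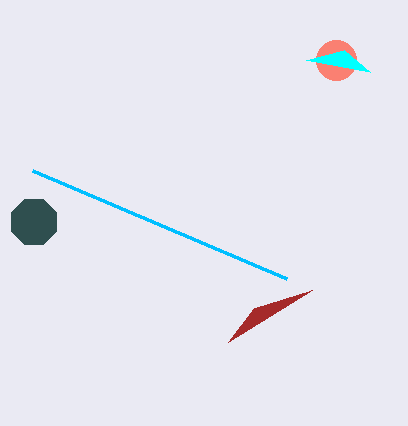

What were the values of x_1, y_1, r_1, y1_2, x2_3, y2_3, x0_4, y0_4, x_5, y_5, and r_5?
x_1 = 336; y_1 = 60; r_1 = 20; y1_2 = 50; x2_3 = 312; y2_3 = 290; x0_4 = 32; y0_4 = 170; x_5 = 34; y_5 = 222; r_5 = 24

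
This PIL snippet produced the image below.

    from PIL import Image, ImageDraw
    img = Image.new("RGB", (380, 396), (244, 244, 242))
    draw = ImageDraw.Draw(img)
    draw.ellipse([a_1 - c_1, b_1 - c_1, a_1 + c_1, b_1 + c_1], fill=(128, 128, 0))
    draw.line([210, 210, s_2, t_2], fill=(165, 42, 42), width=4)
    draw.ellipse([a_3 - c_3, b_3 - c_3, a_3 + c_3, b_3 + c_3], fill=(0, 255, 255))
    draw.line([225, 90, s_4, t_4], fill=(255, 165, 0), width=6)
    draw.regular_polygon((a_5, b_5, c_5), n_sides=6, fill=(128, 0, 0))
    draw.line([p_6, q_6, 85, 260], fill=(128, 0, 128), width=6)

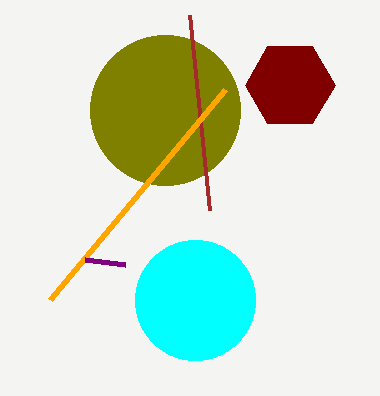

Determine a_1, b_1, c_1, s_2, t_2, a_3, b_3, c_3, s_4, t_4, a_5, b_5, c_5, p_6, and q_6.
a_1 = 165; b_1 = 110; c_1 = 75; s_2 = 190; t_2 = 15; a_3 = 195; b_3 = 300; c_3 = 60; s_4 = 50; t_4 = 300; a_5 = 290; b_5 = 85; c_5 = 45; p_6 = 125; q_6 = 265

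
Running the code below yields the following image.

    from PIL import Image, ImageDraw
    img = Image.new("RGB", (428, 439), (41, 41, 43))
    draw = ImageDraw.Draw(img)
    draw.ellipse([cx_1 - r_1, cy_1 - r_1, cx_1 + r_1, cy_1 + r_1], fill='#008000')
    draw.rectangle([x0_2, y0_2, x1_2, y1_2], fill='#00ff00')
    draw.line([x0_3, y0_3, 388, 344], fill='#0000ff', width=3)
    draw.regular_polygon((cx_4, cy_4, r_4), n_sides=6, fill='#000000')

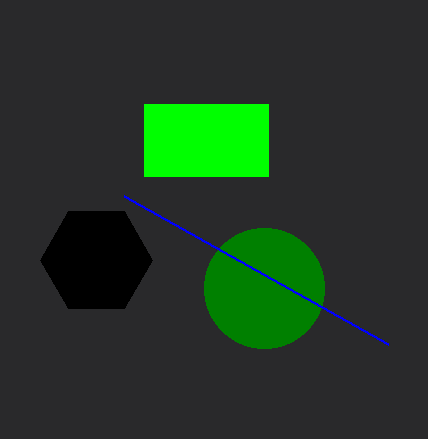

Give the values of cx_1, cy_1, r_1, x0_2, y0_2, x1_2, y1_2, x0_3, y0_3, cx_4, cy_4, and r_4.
cx_1 = 264; cy_1 = 288; r_1 = 60; x0_2 = 144; y0_2 = 104; x1_2 = 268; y1_2 = 176; x0_3 = 124; y0_3 = 196; cx_4 = 96; cy_4 = 260; r_4 = 56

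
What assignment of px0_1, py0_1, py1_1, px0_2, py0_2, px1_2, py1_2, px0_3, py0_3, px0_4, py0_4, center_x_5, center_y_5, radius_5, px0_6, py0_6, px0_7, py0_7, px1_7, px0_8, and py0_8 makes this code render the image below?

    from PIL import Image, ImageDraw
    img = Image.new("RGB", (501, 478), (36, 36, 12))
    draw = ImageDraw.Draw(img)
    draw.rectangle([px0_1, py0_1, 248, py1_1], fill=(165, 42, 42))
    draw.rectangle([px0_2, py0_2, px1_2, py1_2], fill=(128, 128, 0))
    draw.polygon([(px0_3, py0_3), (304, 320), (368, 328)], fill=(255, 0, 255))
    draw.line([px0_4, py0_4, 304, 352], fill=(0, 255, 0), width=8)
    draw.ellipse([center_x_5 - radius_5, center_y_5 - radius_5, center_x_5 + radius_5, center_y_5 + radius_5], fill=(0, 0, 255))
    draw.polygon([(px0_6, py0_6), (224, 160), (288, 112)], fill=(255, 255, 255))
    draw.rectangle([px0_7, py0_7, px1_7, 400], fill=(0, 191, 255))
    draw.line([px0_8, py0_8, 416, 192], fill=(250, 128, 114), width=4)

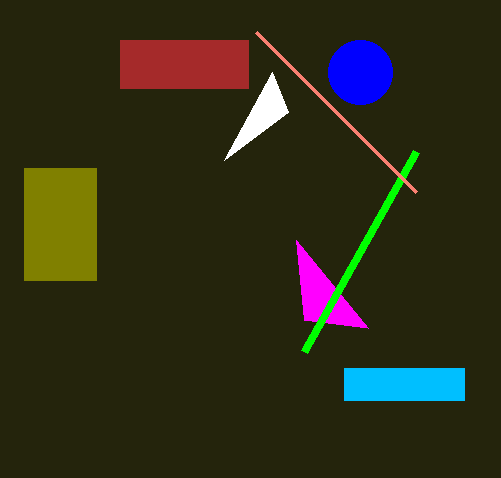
px0_1 = 120; py0_1 = 40; py1_1 = 88; px0_2 = 24; py0_2 = 168; px1_2 = 96; py1_2 = 280; px0_3 = 296; py0_3 = 240; px0_4 = 416; py0_4 = 152; center_x_5 = 360; center_y_5 = 72; radius_5 = 32; px0_6 = 272; py0_6 = 72; px0_7 = 344; py0_7 = 368; px1_7 = 464; px0_8 = 256; py0_8 = 32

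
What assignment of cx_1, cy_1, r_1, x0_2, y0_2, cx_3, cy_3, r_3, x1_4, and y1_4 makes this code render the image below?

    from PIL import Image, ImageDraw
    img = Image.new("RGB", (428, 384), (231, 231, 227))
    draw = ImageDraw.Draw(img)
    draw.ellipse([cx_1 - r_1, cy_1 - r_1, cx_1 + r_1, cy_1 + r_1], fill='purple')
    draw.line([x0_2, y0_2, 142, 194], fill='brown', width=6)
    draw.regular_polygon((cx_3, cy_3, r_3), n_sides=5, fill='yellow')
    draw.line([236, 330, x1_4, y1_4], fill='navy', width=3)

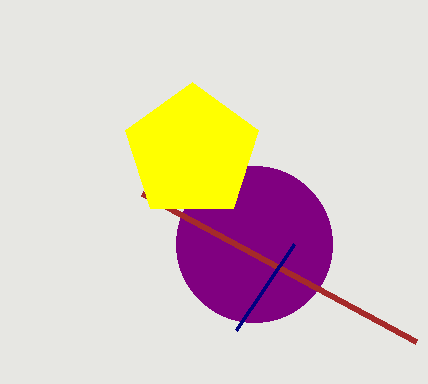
cx_1 = 254
cy_1 = 244
r_1 = 78
x0_2 = 416
y0_2 = 342
cx_3 = 192
cy_3 = 152
r_3 = 70
x1_4 = 294
y1_4 = 244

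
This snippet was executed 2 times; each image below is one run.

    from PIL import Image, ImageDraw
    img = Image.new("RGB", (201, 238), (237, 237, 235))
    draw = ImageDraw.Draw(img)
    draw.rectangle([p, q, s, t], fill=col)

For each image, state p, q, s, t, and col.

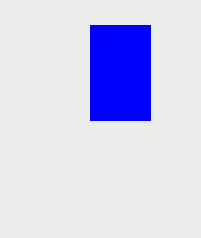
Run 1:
p = 90, q = 25, s = 150, t = 120, col = 'blue'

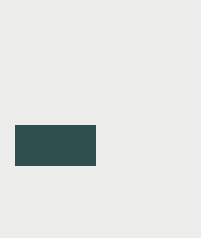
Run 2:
p = 15
q = 125
s = 95
t = 165
col = 'darkslategray'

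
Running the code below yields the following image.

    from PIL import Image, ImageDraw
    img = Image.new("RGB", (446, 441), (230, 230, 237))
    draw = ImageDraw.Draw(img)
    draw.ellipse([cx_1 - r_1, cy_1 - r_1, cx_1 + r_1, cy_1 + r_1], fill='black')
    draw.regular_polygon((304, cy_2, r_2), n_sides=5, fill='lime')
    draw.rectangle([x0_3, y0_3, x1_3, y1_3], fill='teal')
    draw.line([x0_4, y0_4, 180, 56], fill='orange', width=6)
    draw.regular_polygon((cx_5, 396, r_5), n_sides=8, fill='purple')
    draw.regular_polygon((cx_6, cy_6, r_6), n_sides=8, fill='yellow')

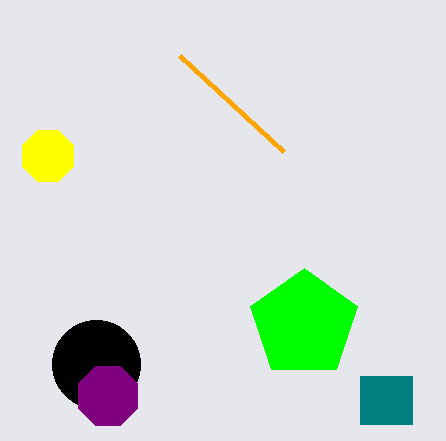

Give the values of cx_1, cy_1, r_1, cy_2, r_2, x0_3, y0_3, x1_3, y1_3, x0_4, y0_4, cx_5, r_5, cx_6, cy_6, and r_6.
cx_1 = 96, cy_1 = 364, r_1 = 44, cy_2 = 324, r_2 = 56, x0_3 = 360, y0_3 = 376, x1_3 = 412, y1_3 = 424, x0_4 = 284, y0_4 = 152, cx_5 = 108, r_5 = 32, cx_6 = 48, cy_6 = 156, r_6 = 28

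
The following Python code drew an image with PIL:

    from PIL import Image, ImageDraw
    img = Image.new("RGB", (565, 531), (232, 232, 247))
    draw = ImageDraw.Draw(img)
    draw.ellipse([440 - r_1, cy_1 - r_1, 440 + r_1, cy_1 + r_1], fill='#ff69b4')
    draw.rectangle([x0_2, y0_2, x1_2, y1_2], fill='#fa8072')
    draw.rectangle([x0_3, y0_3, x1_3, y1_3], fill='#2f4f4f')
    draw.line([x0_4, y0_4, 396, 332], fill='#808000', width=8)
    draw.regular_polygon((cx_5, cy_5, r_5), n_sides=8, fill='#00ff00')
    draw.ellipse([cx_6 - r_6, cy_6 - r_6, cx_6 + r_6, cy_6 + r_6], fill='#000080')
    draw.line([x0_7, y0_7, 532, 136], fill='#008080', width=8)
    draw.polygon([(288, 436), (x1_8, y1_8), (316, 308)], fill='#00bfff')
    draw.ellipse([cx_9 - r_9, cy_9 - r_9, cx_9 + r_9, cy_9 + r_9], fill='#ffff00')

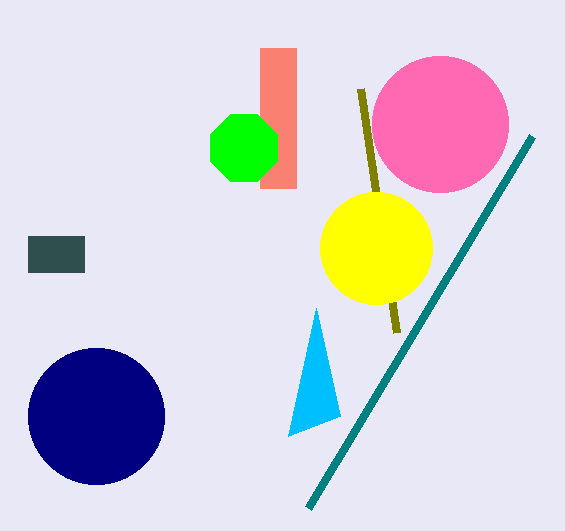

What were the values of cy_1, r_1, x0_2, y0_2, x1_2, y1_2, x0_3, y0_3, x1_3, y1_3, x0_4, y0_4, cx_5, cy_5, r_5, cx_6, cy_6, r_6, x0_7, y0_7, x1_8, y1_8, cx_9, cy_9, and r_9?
cy_1 = 124
r_1 = 68
x0_2 = 260
y0_2 = 48
x1_2 = 296
y1_2 = 188
x0_3 = 28
y0_3 = 236
x1_3 = 84
y1_3 = 272
x0_4 = 360
y0_4 = 88
cx_5 = 244
cy_5 = 148
r_5 = 36
cx_6 = 96
cy_6 = 416
r_6 = 68
x0_7 = 308
y0_7 = 508
x1_8 = 340
y1_8 = 416
cx_9 = 376
cy_9 = 248
r_9 = 56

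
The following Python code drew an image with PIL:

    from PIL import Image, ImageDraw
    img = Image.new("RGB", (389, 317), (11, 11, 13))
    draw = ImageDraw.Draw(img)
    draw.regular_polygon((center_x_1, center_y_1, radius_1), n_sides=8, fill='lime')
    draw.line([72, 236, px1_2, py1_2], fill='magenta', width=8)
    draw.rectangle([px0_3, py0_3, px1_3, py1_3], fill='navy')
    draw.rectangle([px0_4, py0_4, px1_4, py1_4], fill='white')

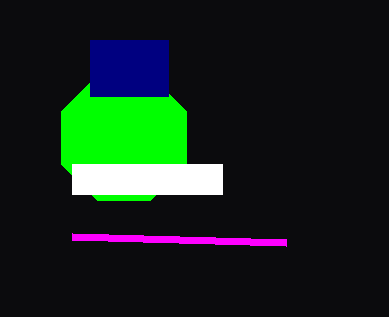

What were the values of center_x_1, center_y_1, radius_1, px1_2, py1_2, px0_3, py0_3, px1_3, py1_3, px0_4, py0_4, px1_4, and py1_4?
center_x_1 = 124
center_y_1 = 138
radius_1 = 68
px1_2 = 286
py1_2 = 242
px0_3 = 90
py0_3 = 40
px1_3 = 168
py1_3 = 96
px0_4 = 72
py0_4 = 164
px1_4 = 222
py1_4 = 194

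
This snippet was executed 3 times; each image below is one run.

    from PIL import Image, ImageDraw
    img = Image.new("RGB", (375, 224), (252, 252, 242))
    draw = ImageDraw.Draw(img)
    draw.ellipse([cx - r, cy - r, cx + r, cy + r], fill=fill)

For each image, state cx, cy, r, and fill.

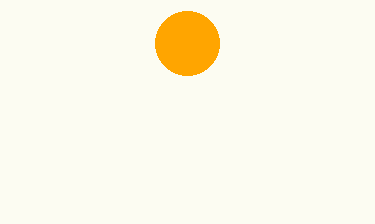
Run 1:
cx = 187
cy = 43
r = 32
fill = 'orange'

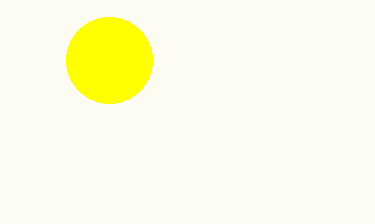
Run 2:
cx = 109
cy = 60
r = 43
fill = 'yellow'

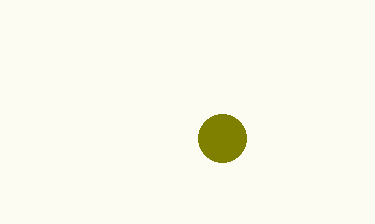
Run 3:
cx = 222, cy = 138, r = 24, fill = 'olive'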